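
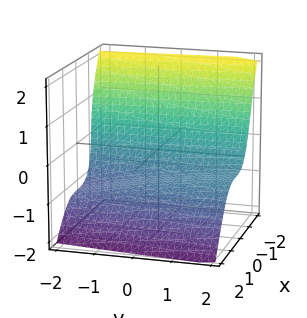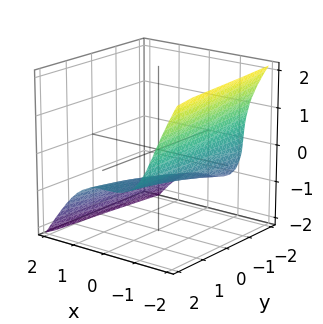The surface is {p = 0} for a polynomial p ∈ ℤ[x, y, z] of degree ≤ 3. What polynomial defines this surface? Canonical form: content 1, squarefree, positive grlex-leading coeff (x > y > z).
2*x^3 + z^3 + y*z + 3*z + 3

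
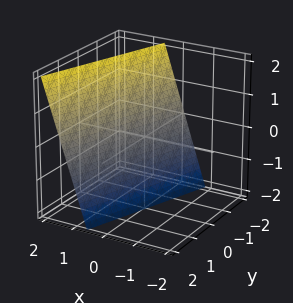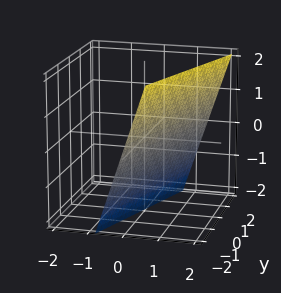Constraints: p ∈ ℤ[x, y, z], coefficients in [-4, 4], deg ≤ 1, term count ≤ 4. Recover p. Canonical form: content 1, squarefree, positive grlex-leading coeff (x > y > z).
1. deg p = 1. Every cross-section is a straight line — this is a plane.
2. From the visible intercepts: one y-axis crossing is at y = -2; it crosses the z-axis at the gridline z = -2.
3. Together with the visible shape, these determine p as stated.

3*x - y - z - 2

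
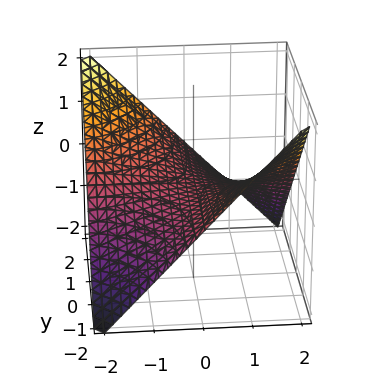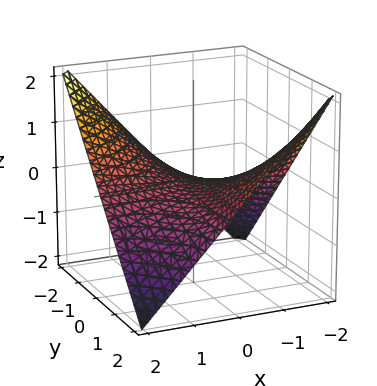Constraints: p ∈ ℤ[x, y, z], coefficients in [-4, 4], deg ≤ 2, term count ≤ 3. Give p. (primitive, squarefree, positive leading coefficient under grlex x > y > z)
x*y + 2*z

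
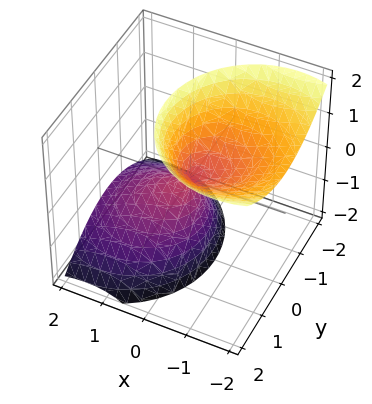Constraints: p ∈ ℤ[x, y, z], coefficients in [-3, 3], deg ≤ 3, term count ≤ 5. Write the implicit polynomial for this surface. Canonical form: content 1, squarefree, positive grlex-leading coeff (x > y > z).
First, I count 2 distinct pieces. They look like related sheets of one shape, so recover p as a whole.
Then, deg p = 2. No degree-1 surface has this shape.
Then, against the integer gridlines: one x-axis crossing is at x = 0; it crosses the y-axis at the gridline y = 0; it crosses the z-axis at the gridline z = 0.
Finally, fitting integer coefficients to these (and the overall shape) gives p.

2*x^2 + 3*x*z + 2*y^2 - z^2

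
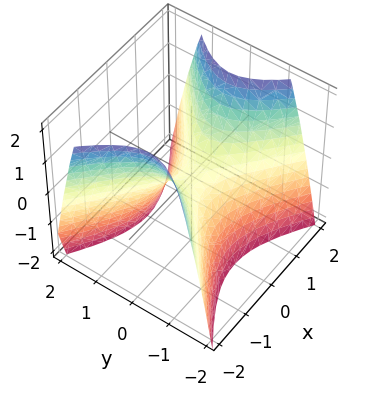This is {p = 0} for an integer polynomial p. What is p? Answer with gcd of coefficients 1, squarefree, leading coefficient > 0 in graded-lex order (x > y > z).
2*x^2 - 3*y^2 - 2*z

deg p = 2.
Symmetries: mirror symmetry x ↦ −x ⇒ only even powers of x; the y ↦ −y reflection is a symmetry, so y appears only in even powers.
Against the integer gridlines: it meets the y-axis at y = 0 (among the integer gridlines); one x-axis crossing is at x = 0.
Matching integer coefficients to the picture gives p.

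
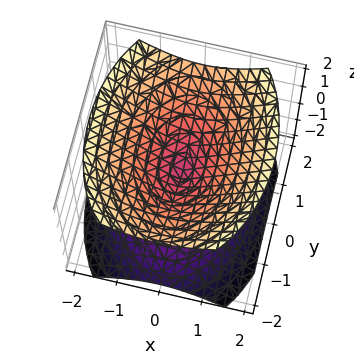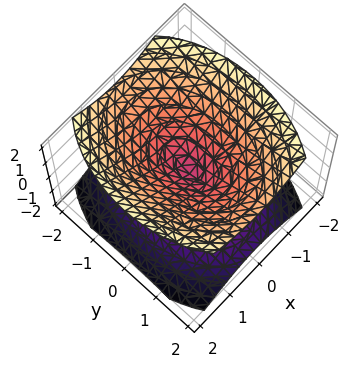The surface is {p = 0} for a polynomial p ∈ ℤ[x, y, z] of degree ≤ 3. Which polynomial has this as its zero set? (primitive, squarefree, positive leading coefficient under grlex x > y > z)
(a) There are 2 components. Treating them together as one polynomial.
(b) deg p = 2. Two nappes meeting at a single point; a quadric.
(c) Symmetries: the z ↦ −z reflection is a symmetry, so z appears only in even powers; mirror symmetry x ↦ −x ⇒ only even powers of x; it's symmetric under y → −y, forcing even powers of y.
(d) From the axis intercepts and sections: it meets the y-axis at y = 0 (among the integer gridlines); one z-axis crossing is at z = 0.
(e) Together with the visible shape, these determine p as stated.

2*x^2 + y^2 - 2*z^2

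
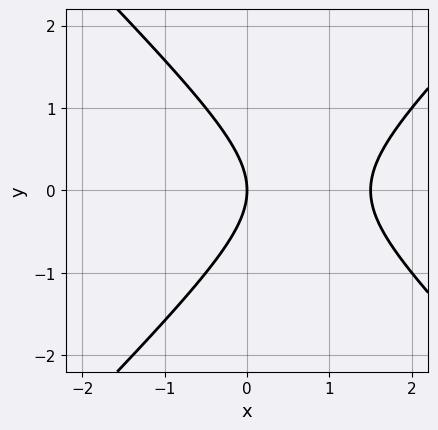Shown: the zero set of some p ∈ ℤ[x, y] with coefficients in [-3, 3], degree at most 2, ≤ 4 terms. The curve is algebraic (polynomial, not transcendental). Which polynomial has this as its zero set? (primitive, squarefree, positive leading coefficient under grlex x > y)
2*x^2 - 2*y^2 - 3*x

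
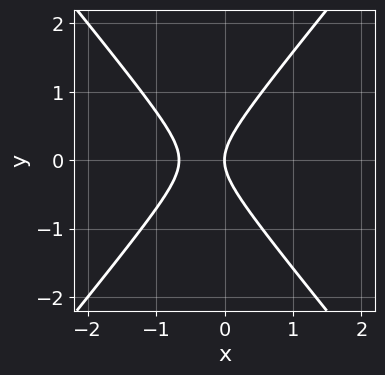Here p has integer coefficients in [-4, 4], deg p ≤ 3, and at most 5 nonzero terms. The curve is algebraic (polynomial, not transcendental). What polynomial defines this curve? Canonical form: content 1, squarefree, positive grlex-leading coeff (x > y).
3*x^2 - 2*y^2 + 2*x

The degree is 2 — no degree-1 curve has this shape.
Symmetries: it's symmetric under y → −y, forcing even powers of y.
Reading off the gridlines: it meets the x-axis at x = 0 (among the integer gridlines); it meets the y-axis at y = 0 (among the integer gridlines).
Matching integer coefficients to the picture gives p.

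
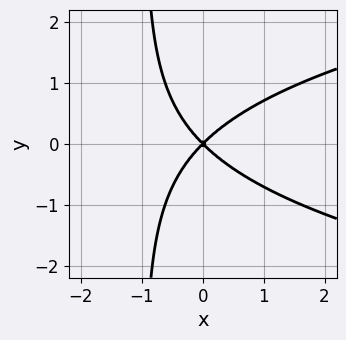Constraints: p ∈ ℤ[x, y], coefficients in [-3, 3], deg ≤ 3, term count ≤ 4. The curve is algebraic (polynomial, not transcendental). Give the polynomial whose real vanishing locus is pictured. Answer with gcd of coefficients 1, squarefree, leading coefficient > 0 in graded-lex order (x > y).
(a) Degree: the shape is more complex than any degree-2 curve, so deg p = 3.
(b) Symmetries: the y ↦ −y reflection is a symmetry, so y appears only in even powers.
(c) From the axis intercepts and sections: one y-axis crossing is at y = 0; one x-axis crossing is at x = 0.
(d) Putting this together gives p.

x*y^2 - x^2 + y^2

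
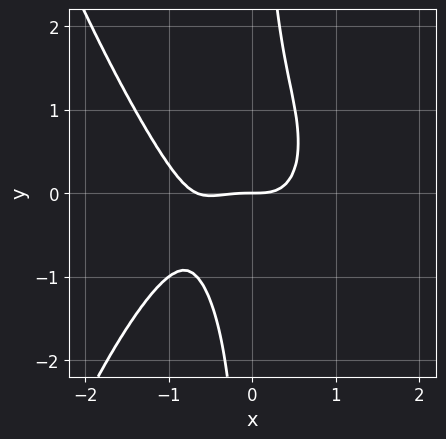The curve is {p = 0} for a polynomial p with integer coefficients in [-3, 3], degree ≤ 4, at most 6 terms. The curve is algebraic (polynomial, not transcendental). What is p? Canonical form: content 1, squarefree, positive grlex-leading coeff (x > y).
3*x^4 + 2*x^3 + 3*x*y^2 - 2*y

(a) Degree: the shape is more complex than any degree-3 curve, so deg p = 4.
(b) Checking where it meets the axes: one x-axis crossing is at x = 0; it crosses the y-axis at the gridline y = 0.
(c) Matching integer coefficients to the picture gives p.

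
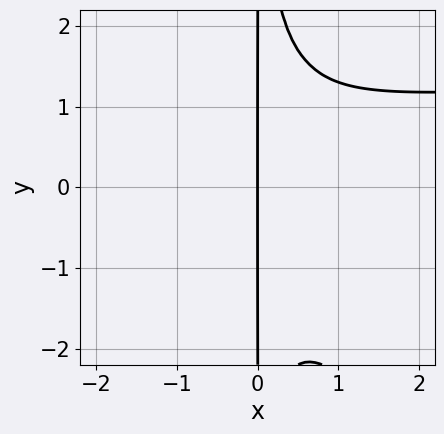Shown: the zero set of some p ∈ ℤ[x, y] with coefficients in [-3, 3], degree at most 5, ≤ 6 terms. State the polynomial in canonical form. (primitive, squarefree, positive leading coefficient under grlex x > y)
2*x^3*y + 2*x^2*y^2 - 3*x^3 - 3*x

Degree: the shape is more complex than any degree-3 curve, so deg p = 4.
From the axis intercepts and sections: it meets the x-axis at x = 0 (among the integer gridlines); every point of the y-axis in the box is on the curve.
The integer polynomial consistent with all of this is the stated p.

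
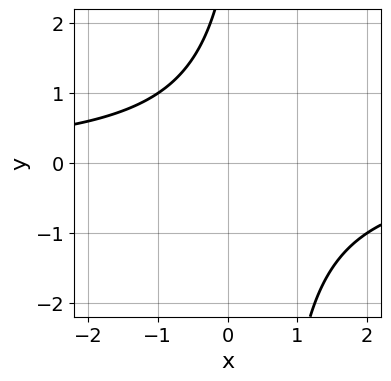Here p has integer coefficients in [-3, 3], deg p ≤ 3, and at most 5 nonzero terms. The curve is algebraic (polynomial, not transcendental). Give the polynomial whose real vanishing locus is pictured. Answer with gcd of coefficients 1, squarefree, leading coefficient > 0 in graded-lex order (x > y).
2*x*y - y + 3

deg p = 2. A generic line meets the curve in up to 2 points.
From the axis intercepts and sections: it misses every integer gridline on the y-axis; no x-intercept at any integer in the box.
Assembling these constraints gives the stated polynomial.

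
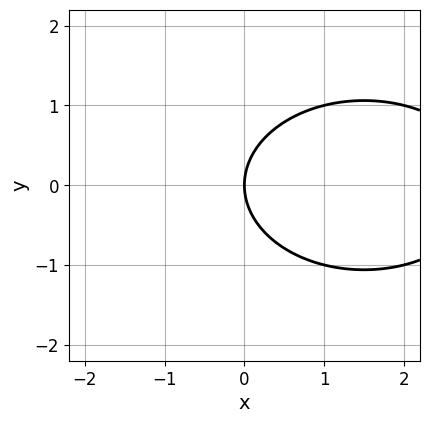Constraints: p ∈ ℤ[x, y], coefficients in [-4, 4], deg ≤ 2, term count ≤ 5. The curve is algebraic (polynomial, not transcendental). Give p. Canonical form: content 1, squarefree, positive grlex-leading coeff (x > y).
x^2 + 2*y^2 - 3*x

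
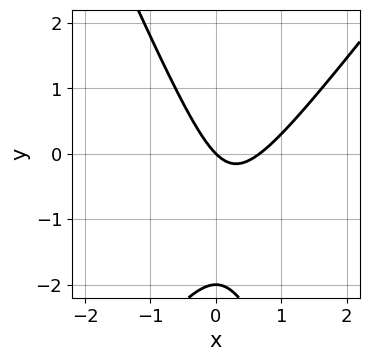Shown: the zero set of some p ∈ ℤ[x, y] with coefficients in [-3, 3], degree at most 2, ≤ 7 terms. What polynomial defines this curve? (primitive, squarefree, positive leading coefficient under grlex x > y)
1. deg p = 2. A generic line meets the curve in up to 2 points.
2. From the axis intercepts and sections: among the integer gridlines, it crosses the y-axis at y ∈ {-2, 0}; it crosses the x-axis at the gridline x = 0.
3. The integer polynomial consistent with all of this is the stated p.

3*x^2 - x*y - y^2 - 2*x - 2*y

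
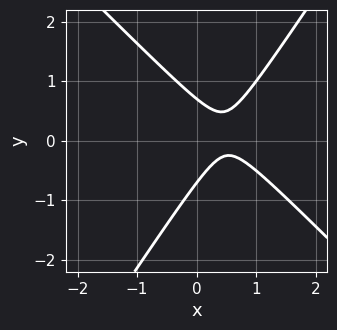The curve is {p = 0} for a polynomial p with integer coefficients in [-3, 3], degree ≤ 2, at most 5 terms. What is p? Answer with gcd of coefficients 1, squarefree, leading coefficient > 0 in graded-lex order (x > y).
Degree: the shape is more complex than any degree-1 curve, so deg p = 2.
From the visible intercepts: no x-intercept at any integer in the box.
The integer polynomial consistent with all of this is the stated p.

3*x^2 + x*y - 2*y^2 - 3*x + 1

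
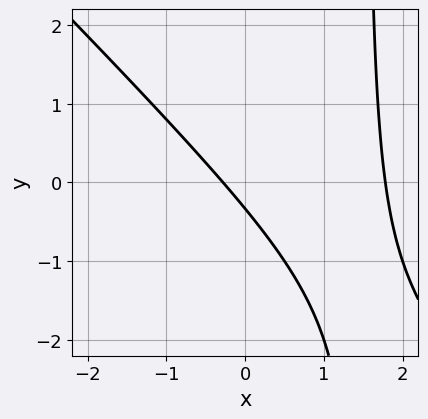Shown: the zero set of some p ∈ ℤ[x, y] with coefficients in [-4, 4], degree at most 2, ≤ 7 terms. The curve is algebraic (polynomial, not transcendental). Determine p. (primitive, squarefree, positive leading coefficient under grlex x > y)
2*x^2 + 2*x*y - 3*x - 3*y - 1

(a) Degree: no degree-1 curve has this shape, so deg p = 2.
(b) Putting this together gives p.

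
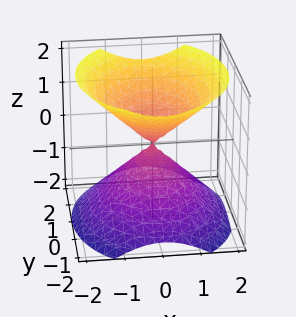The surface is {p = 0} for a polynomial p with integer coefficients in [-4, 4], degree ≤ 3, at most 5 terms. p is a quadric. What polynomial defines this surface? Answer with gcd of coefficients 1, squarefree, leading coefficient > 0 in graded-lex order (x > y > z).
1. I count 2 distinct pieces. They look like related sheets of one shape, so recover p as a whole.
2. deg p = 2. A double cone through the origin; a quadric.
3. Symmetries: it's symmetric under z → −z, forcing even powers of z; the x ↦ −x reflection is a symmetry, so x appears only in even powers; mirror symmetry y ↦ −y ⇒ only even powers of y.
4. Observable constraints: it meets the x-axis at x = 0 (among the integer gridlines); one z-axis crossing is at z = 0; it meets the y-axis at y = 0 (among the integer gridlines).
5. Putting this together gives p.

3*x^2 + 2*y^2 - 3*z^2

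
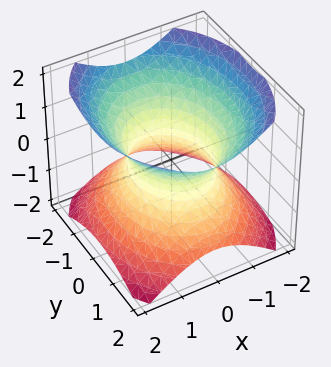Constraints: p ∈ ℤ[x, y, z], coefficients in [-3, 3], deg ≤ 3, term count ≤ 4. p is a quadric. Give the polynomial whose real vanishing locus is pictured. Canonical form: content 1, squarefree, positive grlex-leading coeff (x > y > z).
3*x^2 + 2*y^2 - 3*z^2 - 3

1. Degree: an hourglass — one-sheet hyperboloid; a quadric, so deg p = 2.
2. Symmetries: it's symmetric under x → −x, forcing even powers of x; the y ↦ −y reflection is a symmetry, so y appears only in even powers; mirror symmetry z ↦ −z ⇒ only even powers of z.
3. From the axis intercepts and sections: among the integer gridlines, it crosses the x-axis at x ∈ {-1, 1}; it misses every integer gridline on the z-axis.
4. Assembling these constraints gives the stated polynomial.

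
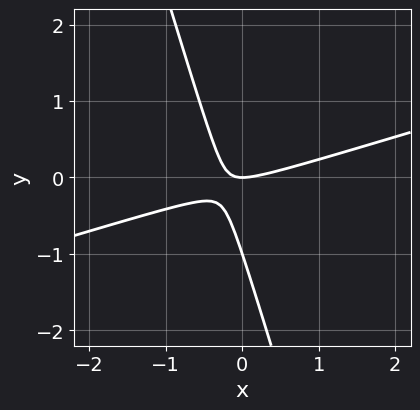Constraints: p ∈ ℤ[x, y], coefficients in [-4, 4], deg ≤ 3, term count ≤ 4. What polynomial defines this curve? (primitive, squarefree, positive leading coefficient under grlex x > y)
(a) The degree is 2 — a generic line meets the curve in up to 2 points.
(b) Checking where it meets the axes: it crosses the x-axis at the gridline x = 0; the y-axis gridline crossings are at y ∈ {-1, 0}.
(c) Together with the visible shape, these determine p as stated.

x^2 - 3*x*y - y^2 - y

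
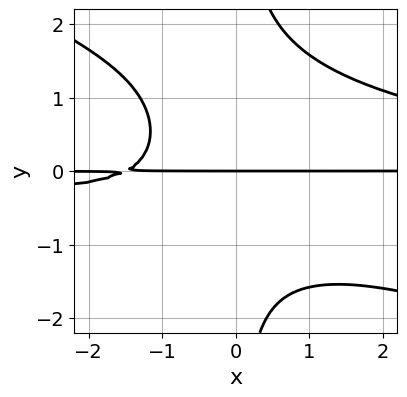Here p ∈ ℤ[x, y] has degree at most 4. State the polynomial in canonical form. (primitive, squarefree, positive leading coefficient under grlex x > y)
1. The degree is 4 — a generic line meets the curve in up to 4 points.
2. Reading off the gridlines: every point of the x-axis in the box is on the curve; it meets the y-axis at y = 0 (among the integer gridlines).
3. Assembling these constraints gives the stated polynomial.

x^2*y^2 + 2*x*y^3 - x*y^2 - 2*x*y - 3*y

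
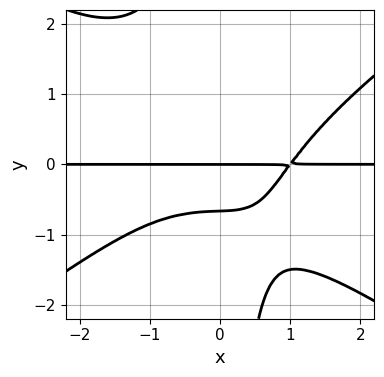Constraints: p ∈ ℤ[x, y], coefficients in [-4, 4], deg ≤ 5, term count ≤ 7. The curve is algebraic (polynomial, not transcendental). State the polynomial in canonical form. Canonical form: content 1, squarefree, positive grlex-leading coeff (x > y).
x^3*y - 2*x*y^3 + x*y - 3*y^2 - 2*y

1. The degree is 4 — a generic line meets the curve in up to 4 points.
2. Reading off the gridlines: it crosses the y-axis at the gridline y = 0; the visible x-axis segment lies entirely on the curve.
3. These observations pin down the coefficients.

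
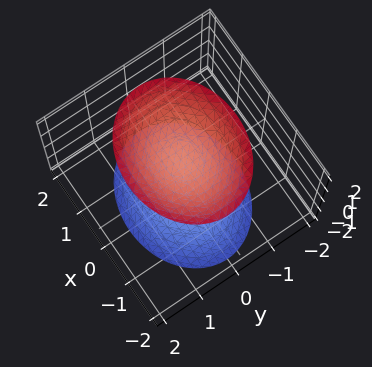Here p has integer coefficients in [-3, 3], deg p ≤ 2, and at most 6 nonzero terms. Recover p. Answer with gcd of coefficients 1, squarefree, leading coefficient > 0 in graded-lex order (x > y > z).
2*x^2 + 3*y^2 - 2*z^2 + 3

(a) The picture has 2 separate pieces. Treating them together as one polynomial.
(b) The degree is 2 — two sheets facing apart; a quadric.
(c) Symmetries: the x ↦ −x reflection is a symmetry, so x appears only in even powers; the y ↦ −y reflection is a symmetry, so y appears only in even powers; mirror symmetry z ↦ −z ⇒ only even powers of z.
(d) Checking where it meets the axes: the surface avoids every integer x-axis point in the box; the surface avoids every integer y-axis point in the box.
(e) Solving for integer coefficients yields p as stated.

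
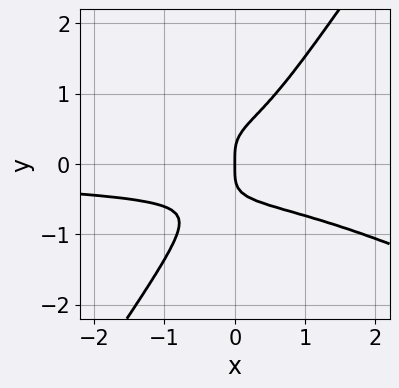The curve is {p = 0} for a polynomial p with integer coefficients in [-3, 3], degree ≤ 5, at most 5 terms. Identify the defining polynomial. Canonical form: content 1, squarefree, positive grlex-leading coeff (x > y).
2*x^2*y^2 + 3*x*y^3 - 3*y^4 + x

First, degree: a generic line meets the curve in up to 4 points, so deg p = 4.
Then, observable constraints: it meets the y-axis at y = 0 (among the integer gridlines); it crosses the x-axis at the gridline x = 0.
Finally, fitting integer coefficients to these (and the overall shape) gives p.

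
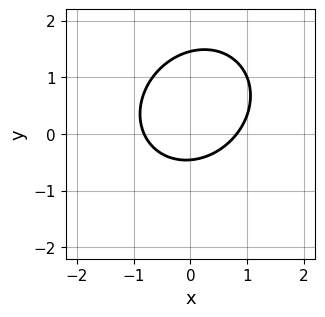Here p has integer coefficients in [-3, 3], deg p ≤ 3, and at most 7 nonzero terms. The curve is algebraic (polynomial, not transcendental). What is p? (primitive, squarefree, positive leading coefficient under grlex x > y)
3*x^2 - x*y + 3*y^2 - 3*y - 2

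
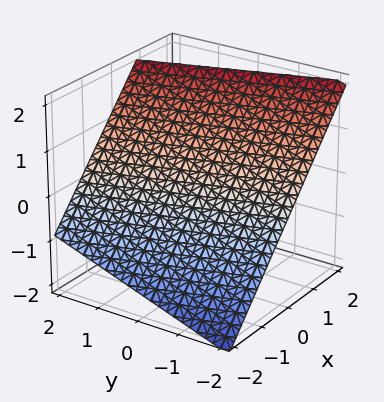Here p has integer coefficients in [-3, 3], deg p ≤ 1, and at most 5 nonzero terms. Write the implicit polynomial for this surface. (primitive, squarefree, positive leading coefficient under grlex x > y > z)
First, deg p = 1. The surface is flat (a plane).
Next, from the visible intercepts: it meets the y-axis at y = -2 (among the integer gridlines).
Finally, fitting integer coefficients to these (and the overall shape) gives p.

3*x + y - 3*z + 2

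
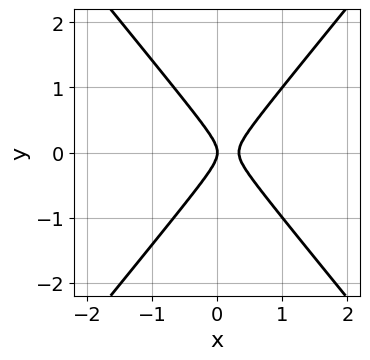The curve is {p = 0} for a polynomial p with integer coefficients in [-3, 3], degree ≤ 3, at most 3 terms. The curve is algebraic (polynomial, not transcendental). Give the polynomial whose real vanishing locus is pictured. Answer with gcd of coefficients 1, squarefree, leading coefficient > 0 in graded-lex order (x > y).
3*x^2 - 2*y^2 - x

deg p = 2. No degree-1 curve has this shape.
Symmetries: it's symmetric under y → −y, forcing even powers of y.
Against the integer gridlines: it crosses the y-axis at the gridline y = 0; it meets the x-axis at x = 0 (among the integer gridlines).
Fitting integer coefficients to these (and the overall shape) gives p.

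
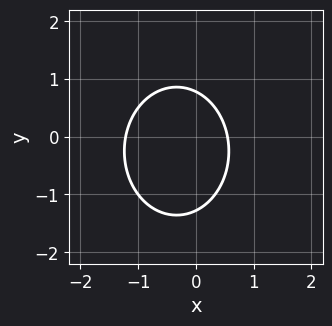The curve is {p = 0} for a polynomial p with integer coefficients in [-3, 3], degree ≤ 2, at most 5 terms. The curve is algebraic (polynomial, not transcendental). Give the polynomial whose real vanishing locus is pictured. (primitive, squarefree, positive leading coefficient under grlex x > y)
3*x^2 + 2*y^2 + 2*x + y - 2

(a) The degree is 2 — a generic line meets the curve in up to 2 points.
(b) The integer polynomial consistent with all of this is the stated p.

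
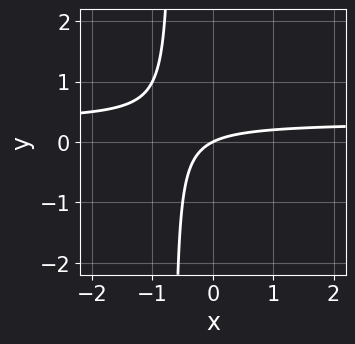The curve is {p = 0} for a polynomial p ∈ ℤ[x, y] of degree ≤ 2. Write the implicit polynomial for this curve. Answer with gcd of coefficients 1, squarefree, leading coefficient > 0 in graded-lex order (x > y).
First, deg p = 2.
Next, checking where it meets the axes: it meets the x-axis at x = 0 (among the integer gridlines); it crosses the y-axis at the gridline y = 0.
Finally, these observations pin down the coefficients.

3*x*y - x + 2*y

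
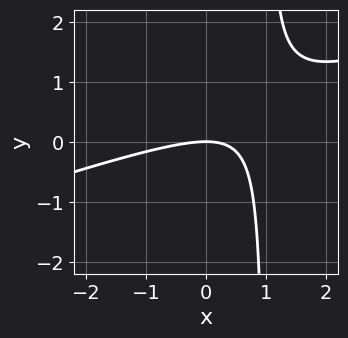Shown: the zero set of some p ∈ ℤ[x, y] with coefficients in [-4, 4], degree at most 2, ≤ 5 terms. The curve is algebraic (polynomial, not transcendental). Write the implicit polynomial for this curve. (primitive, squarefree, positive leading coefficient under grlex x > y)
x^2 - 3*x*y + 3*y

(a) deg p = 2. No degree-1 curve has this shape.
(b) Checking where it meets the axes: it meets the y-axis at y = 0 (among the integer gridlines); one x-axis crossing is at x = 0.
(c) These observations pin down the coefficients.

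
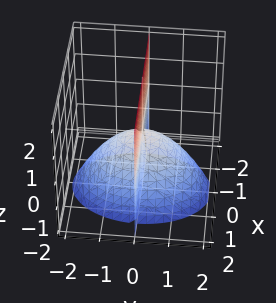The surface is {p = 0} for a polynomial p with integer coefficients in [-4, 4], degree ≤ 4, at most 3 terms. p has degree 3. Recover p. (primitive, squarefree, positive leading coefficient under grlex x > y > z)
2*x^2*y + y^3 + 2*y*z

1. There are 2 components. They look like related sheets of one shape, so recover p as a whole.
2. deg p = 3. The shape is more complex than any degree-2 surface.
3. Against the integer gridlines: every point of the z-axis in the box is on the surface; every point of the x-axis in the box is on the surface; it meets the y-axis at y = 0 (among the integer gridlines).
4. Assembling these constraints gives the stated polynomial.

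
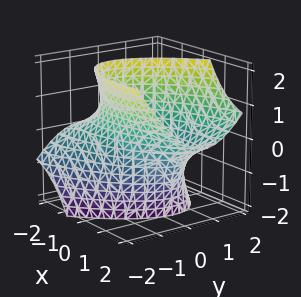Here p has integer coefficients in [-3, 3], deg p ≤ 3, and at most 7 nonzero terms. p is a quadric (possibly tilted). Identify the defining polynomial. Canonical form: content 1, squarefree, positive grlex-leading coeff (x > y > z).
x^2 - 2*x*y - 3*x*z + 3*y^2 - z^2 - 3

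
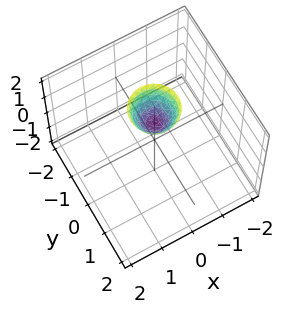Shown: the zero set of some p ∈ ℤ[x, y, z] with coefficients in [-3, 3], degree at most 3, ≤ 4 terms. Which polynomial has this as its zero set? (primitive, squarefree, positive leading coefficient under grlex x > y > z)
2*x^2 + 2*y^2 - z + 1

deg p = 2. The shape is more complex than any degree-1 surface.
Symmetries: every cross-section ⟂ z is a circle, so x, y appear only via x² + y².
Checking where it meets the axes: it misses every integer gridline on the x-axis; one z-axis crossing is at z = 1; a circular section at z = 2 has radius between 0 and 1.
Assembling these constraints gives the stated polynomial.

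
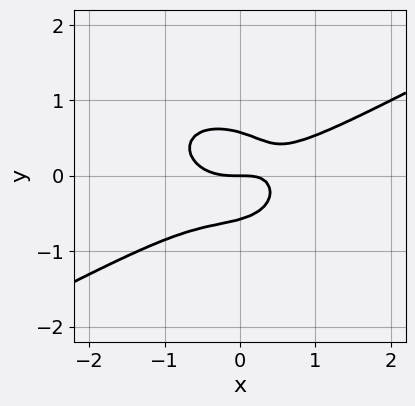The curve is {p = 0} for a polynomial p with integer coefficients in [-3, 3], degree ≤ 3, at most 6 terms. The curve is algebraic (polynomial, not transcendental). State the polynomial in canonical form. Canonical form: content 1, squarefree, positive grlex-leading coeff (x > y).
x^3 - x^2*y - 3*y^3 - x*y + y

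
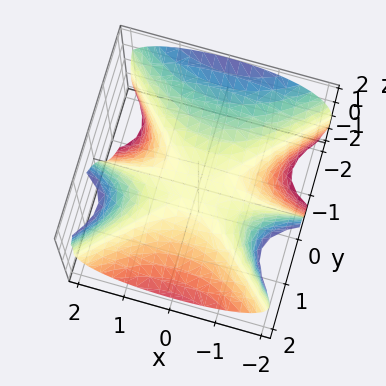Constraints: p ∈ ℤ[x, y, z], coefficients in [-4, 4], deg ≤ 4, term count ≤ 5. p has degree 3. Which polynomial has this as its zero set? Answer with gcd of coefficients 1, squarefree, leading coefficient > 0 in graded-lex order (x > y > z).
3*x^2*y - 3*y^3 + 2*y*z^2 - z^3 - 3*z

1. deg p = 3. A generic line meets the surface in up to 3 points.
2. Observable constraints: the visible x-axis segment lies entirely on the surface; it crosses the z-axis at the gridline z = 0.
3. Together with the visible shape, these determine p as stated.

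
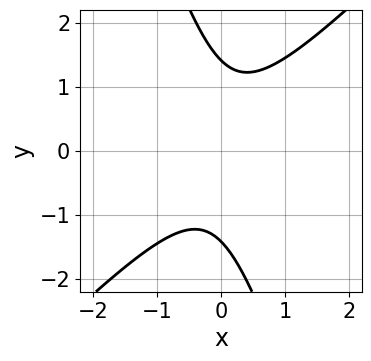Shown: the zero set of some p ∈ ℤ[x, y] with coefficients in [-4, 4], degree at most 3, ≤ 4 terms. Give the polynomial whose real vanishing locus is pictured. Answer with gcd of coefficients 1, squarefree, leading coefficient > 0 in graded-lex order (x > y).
3*x^2 - 2*x*y - y^2 + 2

The degree is 2 — the shape is more complex than any degree-1 curve.
From the axis intercepts and sections: no x-intercept at any integer in the box.
Assembling these constraints gives the stated polynomial.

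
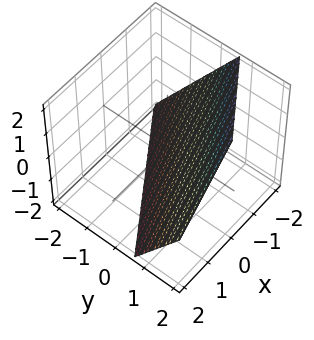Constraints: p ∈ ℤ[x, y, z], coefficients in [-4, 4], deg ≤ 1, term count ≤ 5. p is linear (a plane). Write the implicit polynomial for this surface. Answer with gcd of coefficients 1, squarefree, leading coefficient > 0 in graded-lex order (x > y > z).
The degree is 1 — every cross-section is a straight line — this is a plane.
Against the integer gridlines: it meets the z-axis at z = -1 (among the integer gridlines); it crosses the x-axis at the gridline x = -1.
Matching integer coefficients to the picture gives p.

2*x - 3*y + 2*z + 2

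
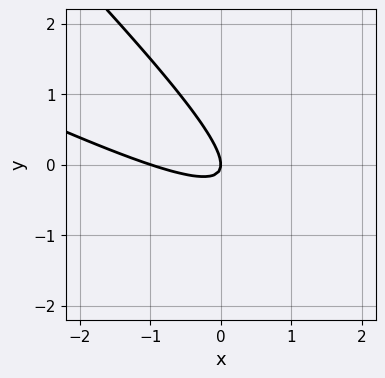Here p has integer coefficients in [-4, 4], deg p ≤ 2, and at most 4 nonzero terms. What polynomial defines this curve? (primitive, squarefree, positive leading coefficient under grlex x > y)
x^2 + 3*x*y + 2*y^2 + x

(a) deg p = 2.
(b) Against the integer gridlines: it crosses the y-axis at the gridline y = 0; among the integer gridlines, it crosses the x-axis at x ∈ {-1, 0}.
(c) Matching integer coefficients to the picture gives p.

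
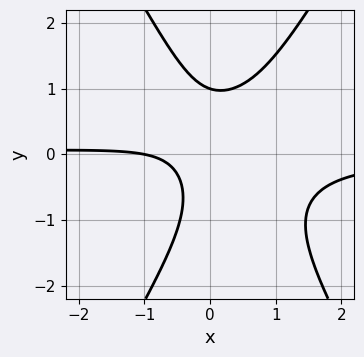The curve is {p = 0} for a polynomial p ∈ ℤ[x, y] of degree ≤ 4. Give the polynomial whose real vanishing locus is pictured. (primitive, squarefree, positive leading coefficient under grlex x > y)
deg p = 3. A generic line meets the curve in up to 3 points.
Against the integer gridlines: it meets the x-axis at x = -1 (among the integer gridlines); it crosses the y-axis at the gridline y = 1.
Fitting integer coefficients to these (and the overall shape) gives p.

3*x^2*y - y^3 - 2*x*y + x + 1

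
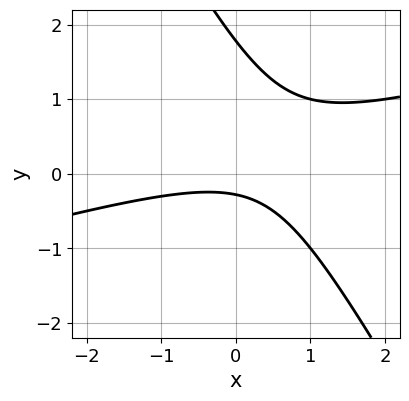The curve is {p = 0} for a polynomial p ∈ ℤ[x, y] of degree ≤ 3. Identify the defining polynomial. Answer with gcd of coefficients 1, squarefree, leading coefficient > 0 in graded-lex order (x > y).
x^2 - 3*x*y - 2*y^2 + 3*y + 1

(a) deg p = 2. No degree-1 curve has this shape.
(b) Reading off the gridlines: it misses every integer gridline on the x-axis.
(c) Matching integer coefficients to the picture gives p.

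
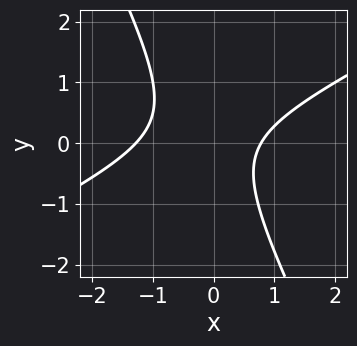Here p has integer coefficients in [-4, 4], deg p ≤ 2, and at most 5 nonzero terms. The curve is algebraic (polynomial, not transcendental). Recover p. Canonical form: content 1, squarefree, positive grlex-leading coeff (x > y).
First, the degree is 2 — the shape is more complex than any degree-1 curve.
Next, observable constraints: no y-intercept at any integer in the box.
Finally, together with the visible shape, these determine p as stated.

2*x^2 - 3*x*y - 2*y^2 + x - 2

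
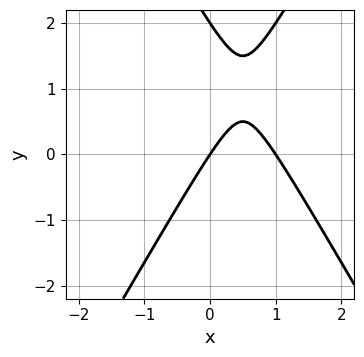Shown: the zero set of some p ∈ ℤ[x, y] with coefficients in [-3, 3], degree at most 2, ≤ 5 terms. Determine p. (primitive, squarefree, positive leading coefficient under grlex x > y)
3*x^2 - y^2 - 3*x + 2*y

First, degree: the shape is more complex than any degree-1 curve, so deg p = 2.
Next, checking where it meets the axes: among the integer gridlines, it crosses the x-axis at x ∈ {0, 1}; the y-axis gridline crossings are at y ∈ {0, 2}.
Finally, putting this together gives p.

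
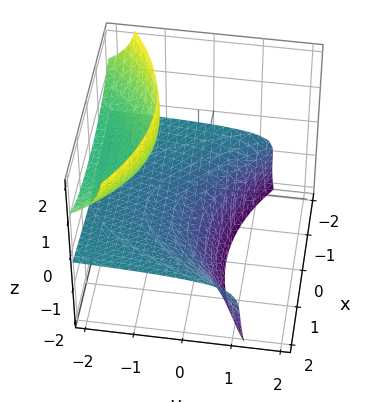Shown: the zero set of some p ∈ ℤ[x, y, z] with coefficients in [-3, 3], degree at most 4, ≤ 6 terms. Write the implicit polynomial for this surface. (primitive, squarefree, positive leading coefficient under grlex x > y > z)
x^2*z + 3*y*z^2 + z^3 + 2

The picture has 2 separate pieces.
deg p = 3.
From the axis intercepts and sections: it misses every integer gridline on the y-axis; it misses every integer gridline on the x-axis.
These observations pin down the coefficients.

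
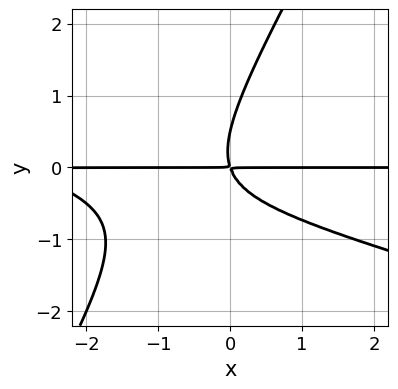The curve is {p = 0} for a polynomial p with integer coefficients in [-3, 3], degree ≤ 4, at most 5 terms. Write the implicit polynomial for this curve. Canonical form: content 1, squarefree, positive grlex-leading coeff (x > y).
x^2*y + 3*x*y^2 - 2*y^3 + 3*x*y + y^2

The degree is 3 — no degree-2 curve has this shape.
From the axis intercepts and sections: every point of the x-axis in the box is on the curve.
Together with the visible shape, these determine p as stated.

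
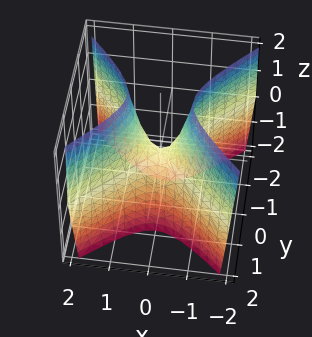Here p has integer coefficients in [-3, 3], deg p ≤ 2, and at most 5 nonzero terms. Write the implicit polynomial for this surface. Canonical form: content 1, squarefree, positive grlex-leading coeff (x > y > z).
3*x^2 - 3*y^2 - z

1. Degree: a hyperbolic paraboloid; a quadric, so deg p = 2.
2. Symmetries: it's symmetric under y → −y, forcing even powers of y; mirror symmetry x ↦ −x ⇒ only even powers of x.
3. Reading off the gridlines: one y-axis crossing is at y = 0; it meets the x-axis at x = 0 (among the integer gridlines); it meets the z-axis at z = 0 (among the integer gridlines).
4. Fitting integer coefficients to these (and the overall shape) gives p.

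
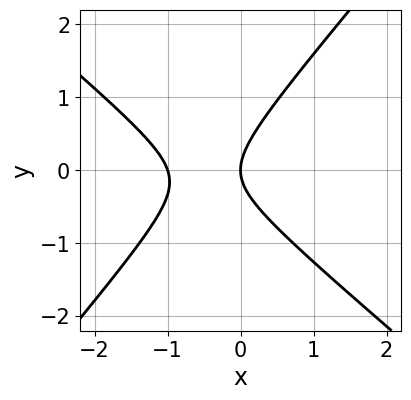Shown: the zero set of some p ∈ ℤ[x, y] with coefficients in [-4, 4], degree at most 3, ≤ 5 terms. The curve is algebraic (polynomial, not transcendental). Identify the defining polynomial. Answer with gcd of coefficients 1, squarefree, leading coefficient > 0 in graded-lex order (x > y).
3*x^2 + x*y - 3*y^2 + 3*x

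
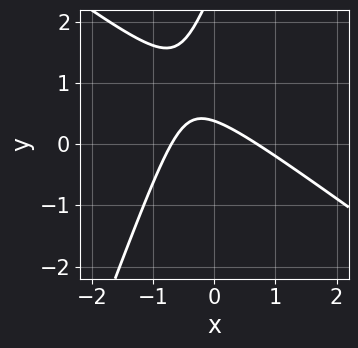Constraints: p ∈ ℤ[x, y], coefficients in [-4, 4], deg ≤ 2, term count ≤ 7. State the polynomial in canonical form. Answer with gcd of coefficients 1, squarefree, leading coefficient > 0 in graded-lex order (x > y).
(a) Degree: a generic line meets the curve in up to 2 points, so deg p = 2.
(b) The integer polynomial consistent with all of this is the stated p.

2*x^2 + 2*x*y - y^2 + 3*y - 1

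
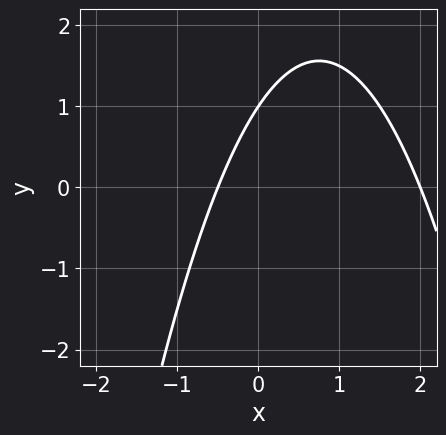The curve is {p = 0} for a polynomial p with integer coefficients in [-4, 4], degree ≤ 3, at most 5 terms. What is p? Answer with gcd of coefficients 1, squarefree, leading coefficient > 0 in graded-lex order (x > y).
The degree is 2 — a generic line meets the curve in up to 2 points.
Against the integer gridlines: it meets the x-axis at x = 2 (among the integer gridlines); it crosses the y-axis at the gridline y = 1.
These observations pin down the coefficients.

2*x^2 - 3*x + 2*y - 2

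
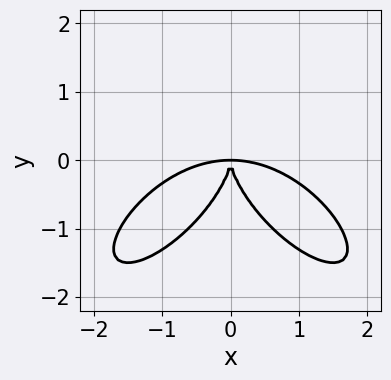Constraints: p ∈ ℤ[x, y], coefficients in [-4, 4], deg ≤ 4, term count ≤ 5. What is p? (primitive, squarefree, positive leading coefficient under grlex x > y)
x^4 + y^4 + 3*x^2*y

First, degree: no degree-3 curve has this shape, so deg p = 4.
Then, symmetries: it's symmetric under x → −x, forcing even powers of x.
Finally, these observations pin down the coefficients.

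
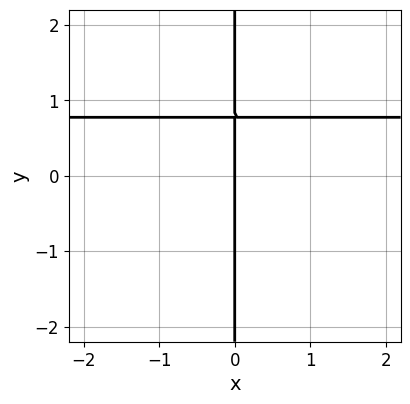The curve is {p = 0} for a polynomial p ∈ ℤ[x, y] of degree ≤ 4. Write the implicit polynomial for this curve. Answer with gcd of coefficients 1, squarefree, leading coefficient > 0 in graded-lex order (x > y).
3*x*y^3 + x*y^2 - 2*x

(a) Degree: a generic line meets the curve in up to 4 points, so deg p = 4.
(b) From the axis intercepts and sections: the visible y-axis segment lies entirely on the curve; it crosses the x-axis at the gridline x = 0.
(c) Fitting integer coefficients to these (and the overall shape) gives p.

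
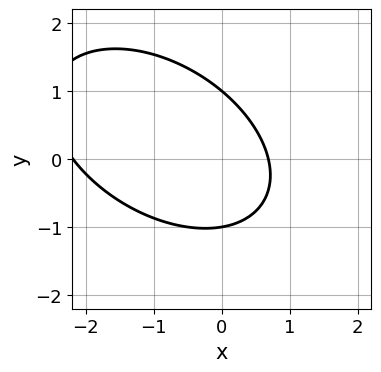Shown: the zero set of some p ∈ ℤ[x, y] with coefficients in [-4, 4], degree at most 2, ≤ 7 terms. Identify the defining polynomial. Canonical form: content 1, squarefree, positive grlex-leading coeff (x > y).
2*x^2 + 2*x*y + 3*y^2 + 3*x - 3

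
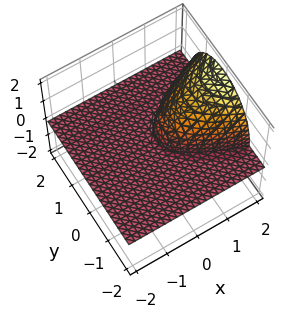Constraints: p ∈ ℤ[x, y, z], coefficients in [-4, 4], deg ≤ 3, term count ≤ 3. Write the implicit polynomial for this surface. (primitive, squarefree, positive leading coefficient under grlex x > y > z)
2*y^2*z + z^3 - 2*x*z

The picture has 2 separate pieces. Treating them together as one polynomial.
Degree: no degree-2 surface has this shape, so deg p = 3.
Checking where it meets the axes: the visible y-axis segment lies entirely on the surface; the visible x-axis segment lies entirely on the surface; it crosses the z-axis at the gridline z = 0.
Together with the visible shape, these determine p as stated.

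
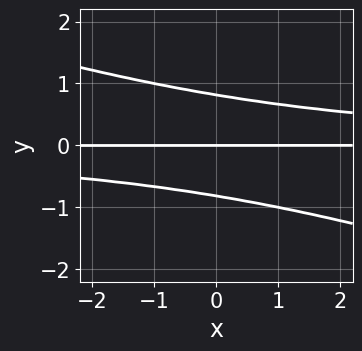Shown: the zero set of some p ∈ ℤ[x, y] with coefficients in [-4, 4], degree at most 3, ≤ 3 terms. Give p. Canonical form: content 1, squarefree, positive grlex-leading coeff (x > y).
x*y^2 + 3*y^3 - 2*y

The degree is 3 — a generic line meets the curve in up to 3 points.
Checking where it meets the axes: it crosses the y-axis at the gridline y = 0; the visible x-axis segment lies entirely on the curve.
These observations pin down the coefficients.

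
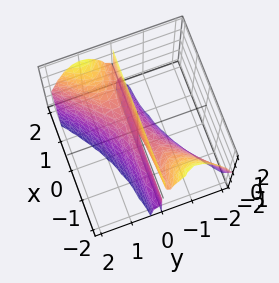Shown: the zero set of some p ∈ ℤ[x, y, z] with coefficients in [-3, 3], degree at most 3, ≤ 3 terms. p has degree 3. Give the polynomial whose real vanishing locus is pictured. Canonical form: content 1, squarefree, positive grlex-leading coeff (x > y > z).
First, deg p = 3. The shape is more complex than any degree-2 surface.
Next, observable constraints: the visible x-axis segment lies entirely on the surface; it crosses the y-axis at the gridline y = 0; every point of the z-axis in the box is on the surface.
Finally, solving for integer coefficients yields p as stated.

2*x*y^2 - 2*y^3 - y*z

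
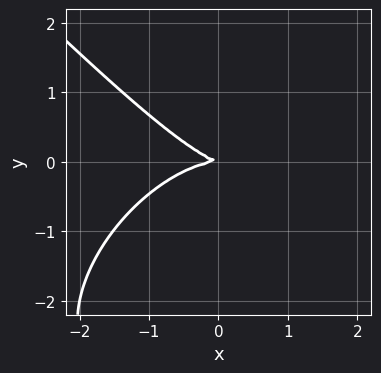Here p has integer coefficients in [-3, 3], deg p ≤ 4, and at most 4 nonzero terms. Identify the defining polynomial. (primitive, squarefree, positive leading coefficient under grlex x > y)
x^3 + y^3 + x*y + 3*y^2

First, deg p = 3. The shape is more complex than any degree-2 curve.
Then, from the axis intercepts and sections: one y-axis crossing is at y = 0; it crosses the x-axis at the gridline x = 0.
Finally, these observations pin down the coefficients.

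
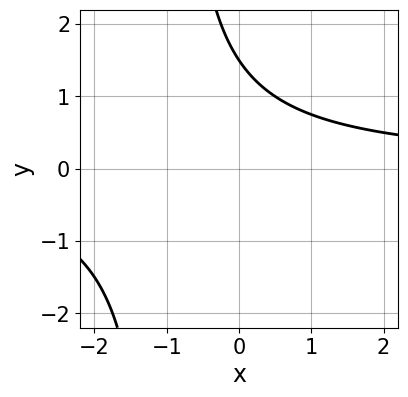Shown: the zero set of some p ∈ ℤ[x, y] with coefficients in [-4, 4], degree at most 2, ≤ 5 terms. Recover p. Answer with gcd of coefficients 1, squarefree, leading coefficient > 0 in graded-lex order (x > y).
(a) deg p = 2. The shape is more complex than any degree-1 curve.
(b) Observable constraints: the curve avoids every integer x-axis point in the box.
(c) Assembling these constraints gives the stated polynomial.

2*x*y + 2*y - 3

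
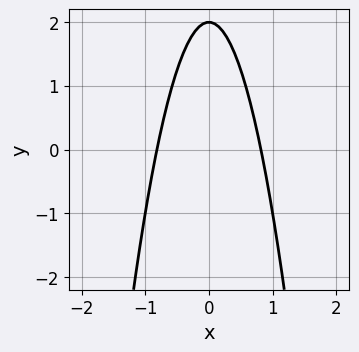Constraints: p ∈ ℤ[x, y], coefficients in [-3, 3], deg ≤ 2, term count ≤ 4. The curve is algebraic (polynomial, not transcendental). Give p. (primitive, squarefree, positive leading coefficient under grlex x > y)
deg p = 2. No degree-1 curve has this shape.
Symmetries: the x ↦ −x reflection is a symmetry, so x appears only in even powers.
Checking where it meets the axes: it meets the y-axis at y = 2 (among the integer gridlines).
Matching integer coefficients to the picture gives p.

3*x^2 + y - 2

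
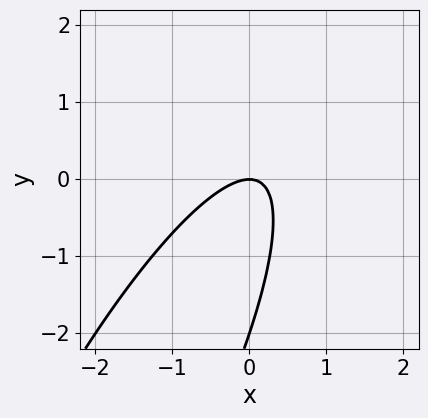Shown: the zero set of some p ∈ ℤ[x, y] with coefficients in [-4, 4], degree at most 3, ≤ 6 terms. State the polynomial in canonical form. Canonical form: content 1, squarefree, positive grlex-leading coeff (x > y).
(a) The degree is 2 — a generic line meets the curve in up to 2 points.
(b) From the visible intercepts: among the integer gridlines, it crosses the y-axis at y ∈ {-2, 0}; it meets the x-axis at x = 0 (among the integer gridlines).
(c) Putting this together gives p.

3*x^2 - 3*x*y + y^2 + 2*y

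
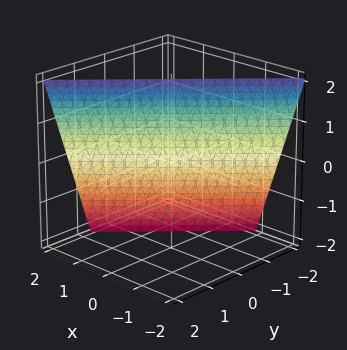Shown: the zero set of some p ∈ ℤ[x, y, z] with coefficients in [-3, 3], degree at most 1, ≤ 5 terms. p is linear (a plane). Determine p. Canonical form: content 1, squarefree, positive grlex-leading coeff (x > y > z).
3*x - 3*y + z - 2

1. Degree: every cross-section is a straight line — this is a plane, so deg p = 1.
2. Reading off the gridlines: one z-axis crossing is at z = 2.
3. The integer polynomial consistent with all of this is the stated p.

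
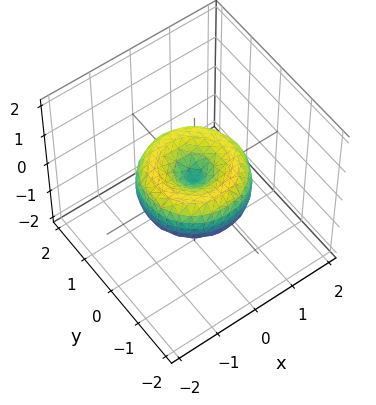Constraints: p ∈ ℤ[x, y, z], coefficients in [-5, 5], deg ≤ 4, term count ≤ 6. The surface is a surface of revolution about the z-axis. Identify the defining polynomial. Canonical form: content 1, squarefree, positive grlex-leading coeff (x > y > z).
2*x^4 + 4*x^2*y^2 + 2*y^4 - 3*x^2 - 3*y^2 + 3*z^2

1. deg p = 4.
2. Symmetries: the z-axis is an axis of rotation, so x and y enter only as x² + y².
3. Reading off the gridlines: a circular section at z = 0 has radius between 1 and 2; one x-axis crossing is at x = 0.
4. Fitting integer coefficients to these (and the overall shape) gives p.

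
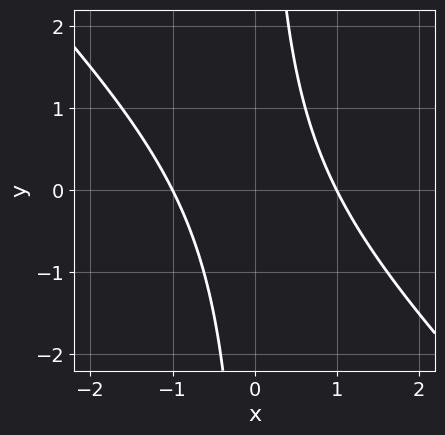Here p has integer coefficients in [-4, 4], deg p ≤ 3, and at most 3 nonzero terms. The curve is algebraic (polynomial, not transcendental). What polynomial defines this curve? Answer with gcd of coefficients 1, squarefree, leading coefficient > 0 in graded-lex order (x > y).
x^2 + x*y - 1

(a) The degree is 2 — the shape is more complex than any degree-1 curve.
(b) Checking where it meets the axes: it misses every integer gridline on the y-axis; among the integer gridlines, it crosses the x-axis at x ∈ {-1, 1}.
(c) Fitting integer coefficients to these (and the overall shape) gives p.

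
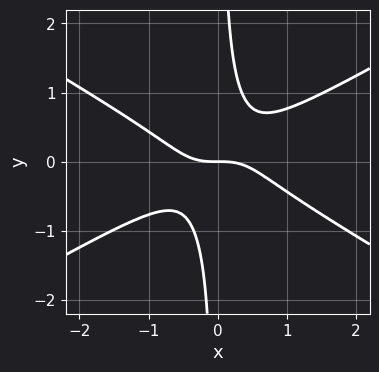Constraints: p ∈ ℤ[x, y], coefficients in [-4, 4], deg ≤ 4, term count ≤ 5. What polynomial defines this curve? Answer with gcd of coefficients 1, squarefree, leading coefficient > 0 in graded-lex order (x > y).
x^3 - 3*x*y^2 + y

Degree: no degree-2 curve has this shape, so deg p = 3.
From the axis intercepts and sections: one x-axis crossing is at x = 0; it meets the y-axis at y = 0 (among the integer gridlines).
Together with the visible shape, these determine p as stated.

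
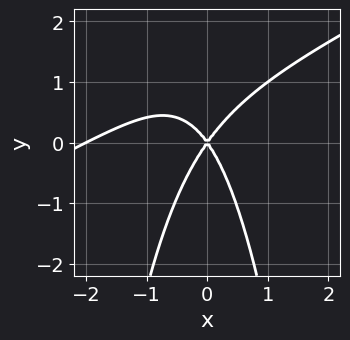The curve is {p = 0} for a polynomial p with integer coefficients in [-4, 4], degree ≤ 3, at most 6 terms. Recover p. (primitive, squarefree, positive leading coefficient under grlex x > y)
x^3 - 2*x^2*y + 2*x^2 - y^2

1. The degree is 3 — a generic line meets the curve in up to 3 points.
2. Against the integer gridlines: the x-axis gridline crossings are at x ∈ {-2, 0}; it meets the y-axis at y = 0 (among the integer gridlines).
3. Matching integer coefficients to the picture gives p.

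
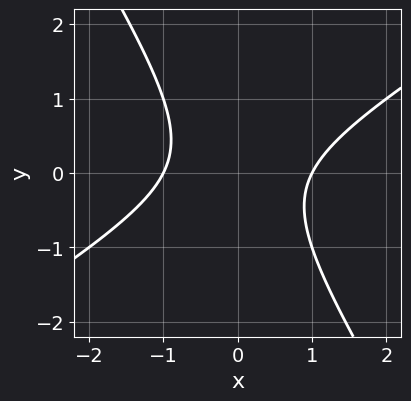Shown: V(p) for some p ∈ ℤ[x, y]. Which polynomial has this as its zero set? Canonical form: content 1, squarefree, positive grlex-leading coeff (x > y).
1. deg p = 2. A generic line meets the curve in up to 2 points.
2. From the axis intercepts and sections: no y-intercept at any integer in the box; the x-axis gridline crossings are at x ∈ {-1, 1}.
3. Putting this together gives p.

x^2 - x*y - y^2 - 1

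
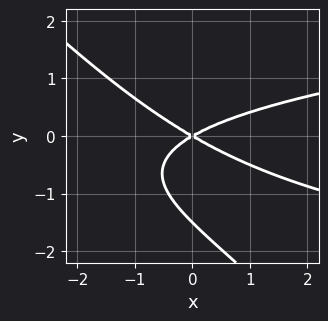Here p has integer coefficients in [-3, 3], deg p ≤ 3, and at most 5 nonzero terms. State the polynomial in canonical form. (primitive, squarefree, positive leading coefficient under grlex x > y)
(a) deg p = 3.
(b) Reading off the gridlines: it meets the x-axis at x = 0 (among the integer gridlines); it meets the y-axis at y = 0 (among the integer gridlines).
(c) Matching integer coefficients to the picture gives p.

2*x*y^2 + 2*y^3 - x^2 + 3*y^2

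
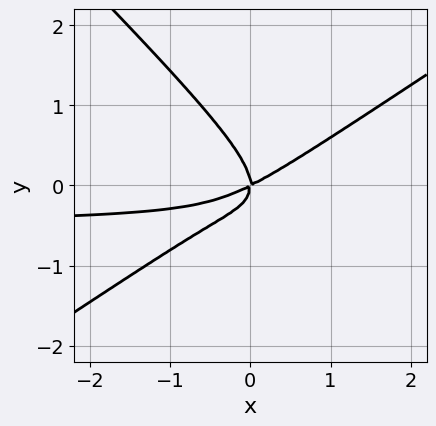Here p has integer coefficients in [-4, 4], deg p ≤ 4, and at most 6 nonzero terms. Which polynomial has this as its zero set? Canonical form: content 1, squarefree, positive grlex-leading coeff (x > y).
2*x^2*y - x*y^2 - 3*y^3 + x^2 - 2*x*y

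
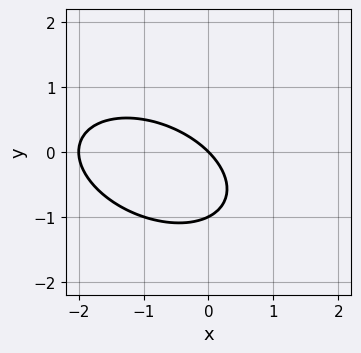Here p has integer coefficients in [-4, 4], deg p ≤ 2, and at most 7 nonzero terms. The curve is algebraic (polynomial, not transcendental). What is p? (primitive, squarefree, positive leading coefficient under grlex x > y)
1. The degree is 2 — no degree-1 curve has this shape.
2. From the visible intercepts: among the integer gridlines, it crosses the x-axis at x ∈ {-2, 0}; the y-axis gridline crossings are at y ∈ {-1, 0}.
3. Together with the visible shape, these determine p as stated.

x^2 + x*y + 2*y^2 + 2*x + 2*y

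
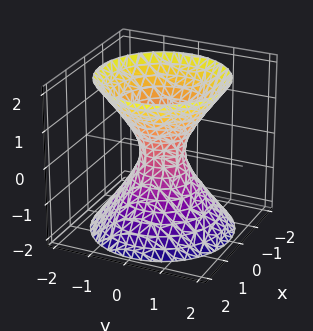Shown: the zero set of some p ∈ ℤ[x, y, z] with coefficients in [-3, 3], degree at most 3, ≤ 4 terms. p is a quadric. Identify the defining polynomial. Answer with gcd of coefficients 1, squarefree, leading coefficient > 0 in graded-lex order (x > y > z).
3*x^2 + 3*y^2 - 2*z^2 - 1

(a) deg p = 2. An hourglass — one-sheet hyperboloid; a quadric.
(b) By symmetry, the surface is invariant under rotation about z: p = q(x² + y², z); mirror symmetry z ↦ −z ⇒ only even powers of z.
(c) From the visible intercepts: no z-intercept at any integer in the box; a circular section at z = 0 has radius between 0 and 1.
(d) Matching integer coefficients to the picture gives p.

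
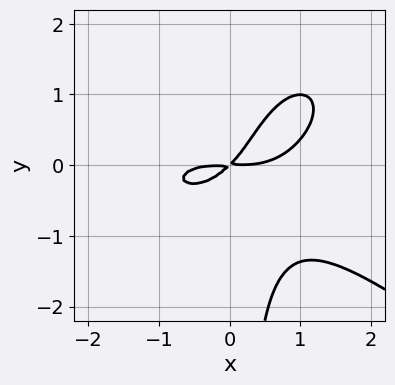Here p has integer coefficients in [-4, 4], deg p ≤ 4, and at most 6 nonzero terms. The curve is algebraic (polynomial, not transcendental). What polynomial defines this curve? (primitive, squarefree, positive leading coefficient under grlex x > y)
1. Degree: the shape is more complex than any degree-3 curve, so deg p = 4.
2. Putting this together gives p.

x^4 + 2*x*y^3 - 3*x*y^2 - 3*x*y + 3*y^2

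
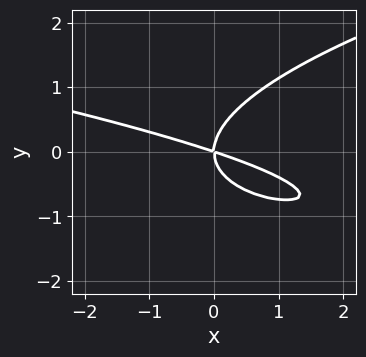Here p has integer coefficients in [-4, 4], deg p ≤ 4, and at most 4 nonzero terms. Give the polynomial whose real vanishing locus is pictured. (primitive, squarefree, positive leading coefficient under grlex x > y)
3*y^3 - x^2 - 3*x*y

deg p = 3.
Observable constraints: one y-axis crossing is at y = 0; one x-axis crossing is at x = 0.
Matching integer coefficients to the picture gives p.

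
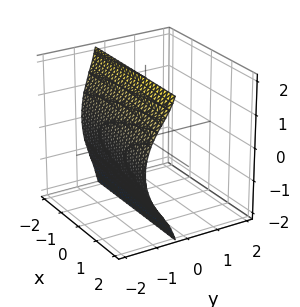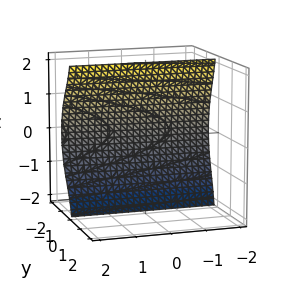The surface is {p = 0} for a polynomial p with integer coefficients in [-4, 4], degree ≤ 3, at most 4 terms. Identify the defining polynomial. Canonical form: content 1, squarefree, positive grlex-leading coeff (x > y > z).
deg p = 3.
From the axis intercepts and sections: the surface avoids every integer z-axis point in the box; the surface avoids every integer x-axis point in the box.
Assembling these constraints gives the stated polynomial.

x*y^2 + 3*y^3 + 2*y*z^2 + 3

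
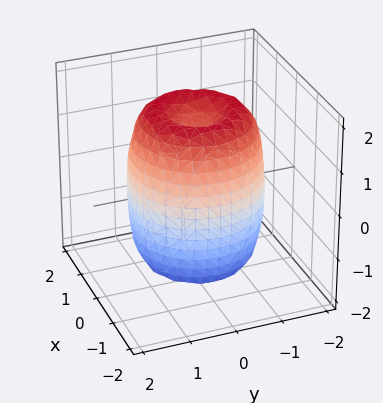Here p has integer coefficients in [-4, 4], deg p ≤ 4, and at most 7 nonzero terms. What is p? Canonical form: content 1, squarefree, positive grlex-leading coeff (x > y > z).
2*x^4 + 4*x^2*y^2 + 2*y^4 - 3*x^2 - 3*y^2 + z^2 - 2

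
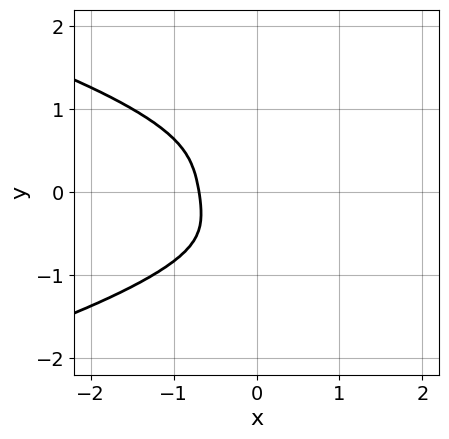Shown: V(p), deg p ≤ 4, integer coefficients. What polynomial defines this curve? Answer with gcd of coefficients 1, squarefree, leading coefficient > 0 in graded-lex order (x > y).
2*x^2*y^2 + 3*y^4 + 3*x^3 - x*y + 1

(a) Degree: a generic line meets the curve in up to 4 points, so deg p = 4.
(b) From the axis intercepts and sections: it misses every integer gridline on the y-axis.
(c) These observations pin down the coefficients.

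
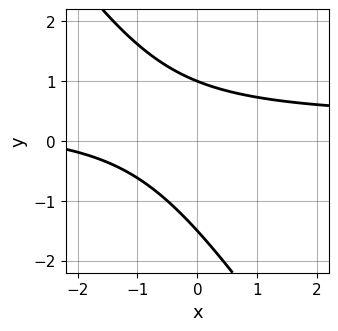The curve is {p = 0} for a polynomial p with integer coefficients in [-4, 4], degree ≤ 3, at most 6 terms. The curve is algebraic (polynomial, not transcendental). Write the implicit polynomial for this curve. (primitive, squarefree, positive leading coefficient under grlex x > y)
(a) The degree is 2 — the shape is more complex than any degree-1 curve.
(b) From the axis intercepts and sections: it misses every integer gridline on the x-axis; it crosses the y-axis at the gridline y = 1.
(c) Matching integer coefficients to the picture gives p.

3*x*y + 2*y^2 - x + y - 3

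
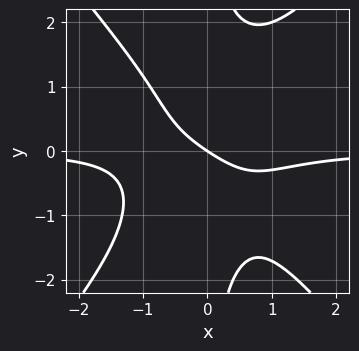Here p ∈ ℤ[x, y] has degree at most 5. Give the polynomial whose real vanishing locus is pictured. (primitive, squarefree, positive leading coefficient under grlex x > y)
3*x^3*y - 2*x*y^3 + x*y + 2*x + 3*y

Degree: no degree-3 curve has this shape, so deg p = 4.
Observable constraints: it crosses the x-axis at the gridline x = 0; it crosses the y-axis at the gridline y = 0.
Solving for integer coefficients yields p as stated.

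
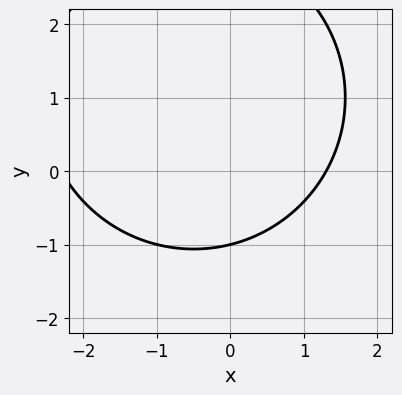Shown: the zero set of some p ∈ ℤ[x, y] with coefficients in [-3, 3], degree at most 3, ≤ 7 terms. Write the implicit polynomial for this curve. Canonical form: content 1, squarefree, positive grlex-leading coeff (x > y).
deg p = 2. The shape is more complex than any degree-1 curve.
From the axis intercepts and sections: it meets the y-axis at y = -1 (among the integer gridlines).
These observations pin down the coefficients.

x^2 + y^2 + x - 2*y - 3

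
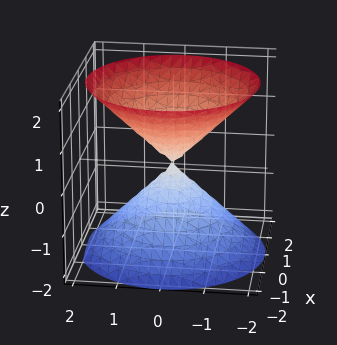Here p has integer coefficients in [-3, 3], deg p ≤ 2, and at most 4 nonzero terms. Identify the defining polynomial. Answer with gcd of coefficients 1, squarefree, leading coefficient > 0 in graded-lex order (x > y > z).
x^2 + y^2 - z^2

1. There are 2 components. They look like related sheets of one shape, so recover p as a whole.
2. The degree is 2 — a double cone through the origin; a quadric.
3. Symmetries: mirror symmetry z ↦ −z ⇒ only even powers of z; the surface is invariant under rotation about z: p = q(x² + y², z).
4. Checking where it meets the axes: one y-axis crossing is at y = 0; a circular section at z = -1 has radius exactly 1; it crosses the z-axis at the gridline z = 0; one x-axis crossing is at x = 0.
5. Together with the visible shape, these determine p as stated.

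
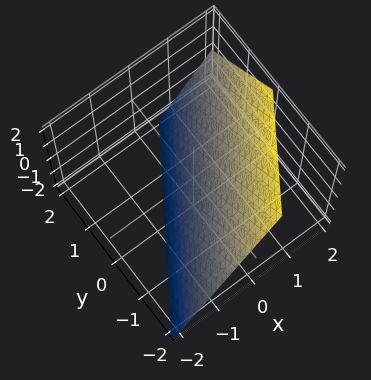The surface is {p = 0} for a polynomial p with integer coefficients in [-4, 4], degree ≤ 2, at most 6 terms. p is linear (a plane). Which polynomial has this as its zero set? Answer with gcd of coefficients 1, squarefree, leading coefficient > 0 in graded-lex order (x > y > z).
3*x - 2*y - 2*z - 2

(a) The degree is 1 — every cross-section is a straight line — this is a plane.
(b) Checking where it meets the axes: one y-axis crossing is at y = -1; it meets the z-axis at z = -1 (among the integer gridlines).
(c) The integer polynomial consistent with all of this is the stated p.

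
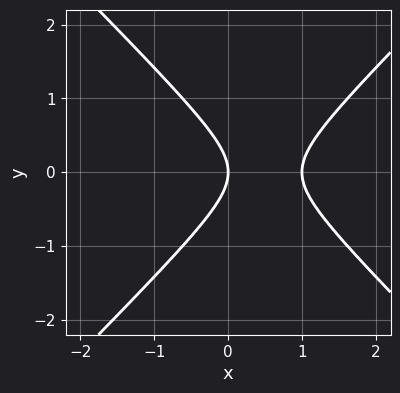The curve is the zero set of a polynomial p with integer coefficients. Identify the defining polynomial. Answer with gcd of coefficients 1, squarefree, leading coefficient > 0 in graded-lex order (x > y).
x^2 - y^2 - x

1. The degree is 2 — a generic line meets the curve in up to 2 points.
2. Symmetries: it's symmetric under y → −y, forcing even powers of y.
3. From the axis intercepts and sections: among the integer gridlines, it crosses the x-axis at x ∈ {0, 1}; one y-axis crossing is at y = 0.
4. Solving for integer coefficients yields p as stated.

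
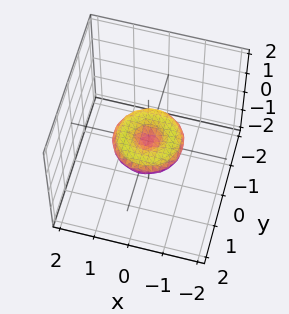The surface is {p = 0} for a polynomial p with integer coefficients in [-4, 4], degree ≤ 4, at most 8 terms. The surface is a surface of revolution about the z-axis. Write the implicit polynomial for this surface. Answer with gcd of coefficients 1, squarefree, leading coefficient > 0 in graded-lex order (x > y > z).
First, degree: no degree-3 surface has this shape, so deg p = 4.
Next, symmetries: rotational symmetry about the z-axis ⇒ p depends on x, y only through x² + y².
Next, reading off the gridlines: it meets the z-axis at z = 0 (among the integer gridlines); the y-axis gridline crossings are at y ∈ {-1, 0, 1}.
Finally, fitting integer coefficients to these (and the overall shape) gives p. Check: (-1, 0, 0) on the x-axis lies on the surface, and p(-1, 0, 0) = 0. ✓

x^4 + 2*x^2*y^2 + y^4 - x^2 - y^2 + 3*z^2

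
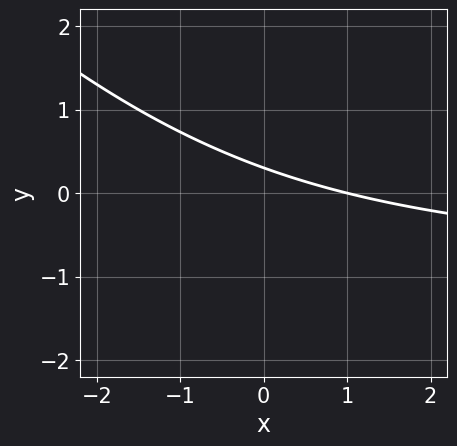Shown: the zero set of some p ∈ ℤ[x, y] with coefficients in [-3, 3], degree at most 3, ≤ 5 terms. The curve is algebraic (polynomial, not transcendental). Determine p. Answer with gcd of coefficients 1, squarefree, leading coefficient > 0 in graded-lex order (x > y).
First, deg p = 2. No degree-1 curve has this shape.
Then, from the axis intercepts and sections: one x-axis crossing is at x = 1.
Finally, putting this together gives p.

x*y + y^2 + x + 3*y - 1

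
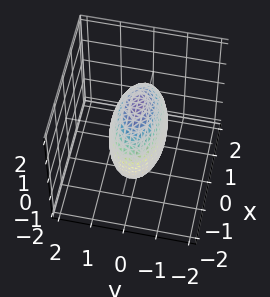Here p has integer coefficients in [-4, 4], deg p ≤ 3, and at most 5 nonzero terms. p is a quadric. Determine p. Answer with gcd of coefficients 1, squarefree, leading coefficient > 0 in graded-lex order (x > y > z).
x^2 + 3*y^2 + z^2 - 2

deg p = 2. Bounded and convex; a quadric.
Symmetries: mirror symmetry y ↦ −y ⇒ only even powers of y; mirror symmetry x ↦ −x ⇒ only even powers of x; the z ↦ −z reflection is a symmetry, so z appears only in even powers.
These observations pin down the coefficients.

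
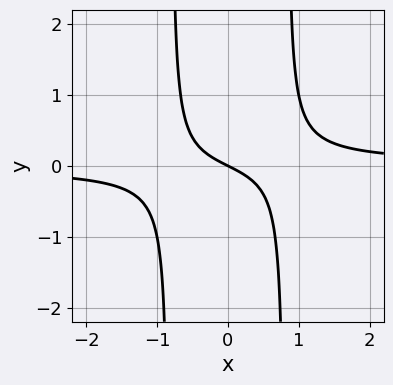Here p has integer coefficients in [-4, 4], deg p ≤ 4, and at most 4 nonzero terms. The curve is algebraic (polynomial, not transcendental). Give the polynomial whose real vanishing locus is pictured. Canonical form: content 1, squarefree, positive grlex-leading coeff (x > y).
3*x^2*y - x - 2*y

Degree: a generic line meets the curve in up to 3 points, so deg p = 3.
From the visible intercepts: it meets the x-axis at x = 0 (among the integer gridlines); it meets the y-axis at y = 0 (among the integer gridlines).
Together with the visible shape, these determine p as stated.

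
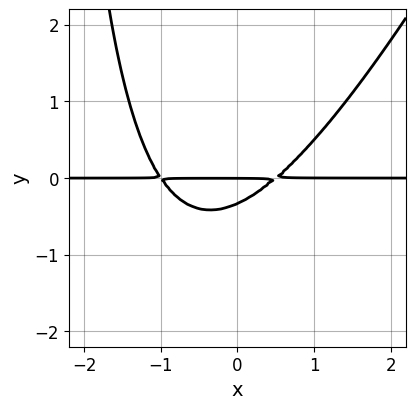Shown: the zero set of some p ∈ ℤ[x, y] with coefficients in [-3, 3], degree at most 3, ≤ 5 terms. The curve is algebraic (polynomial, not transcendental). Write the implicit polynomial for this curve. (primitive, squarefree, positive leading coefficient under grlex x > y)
Degree: the shape is more complex than any degree-2 curve, so deg p = 3.
Observable constraints: it meets the y-axis at y = 0 (among the integer gridlines); every point of the x-axis in the box is on the curve.
Together with the visible shape, these determine p as stated.

2*x^2*y - x*y^2 + x*y - 3*y^2 - y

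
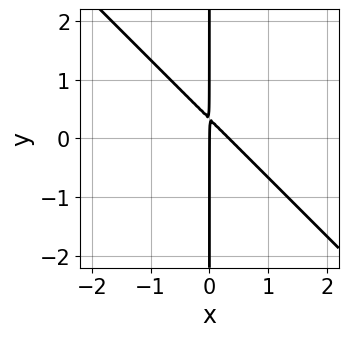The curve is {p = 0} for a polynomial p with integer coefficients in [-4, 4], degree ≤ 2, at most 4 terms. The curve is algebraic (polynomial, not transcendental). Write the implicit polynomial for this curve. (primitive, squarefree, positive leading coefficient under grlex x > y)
1. deg p = 2. No degree-1 curve has this shape.
2. Reading off the gridlines: every point of the y-axis in the box is on the curve; one x-axis crossing is at x = 0.
3. The integer polynomial consistent with all of this is the stated p.

3*x^2 + 3*x*y - x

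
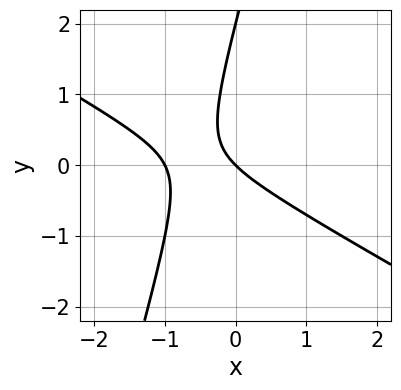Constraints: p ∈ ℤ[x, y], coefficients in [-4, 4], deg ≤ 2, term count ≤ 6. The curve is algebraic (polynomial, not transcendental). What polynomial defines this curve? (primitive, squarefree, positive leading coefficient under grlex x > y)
The degree is 2 — a generic line meets the curve in up to 2 points.
Against the integer gridlines: among the integer gridlines, it crosses the y-axis at y ∈ {0, 2}; the x-axis gridline crossings are at x ∈ {-1, 0}.
Fitting integer coefficients to these (and the overall shape) gives p.

2*x^2 + 3*x*y - y^2 + 2*x + 2*y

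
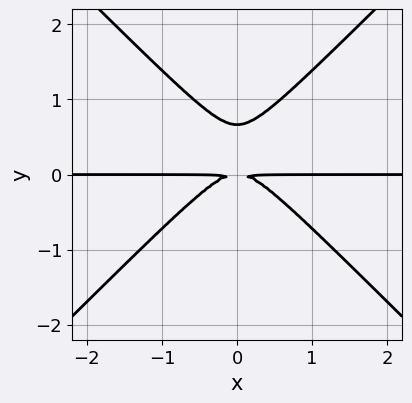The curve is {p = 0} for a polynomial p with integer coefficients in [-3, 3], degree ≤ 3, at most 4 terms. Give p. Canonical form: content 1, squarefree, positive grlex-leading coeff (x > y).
3*x^2*y - 3*y^3 + 2*y^2

Degree: the shape is more complex than any degree-2 curve, so deg p = 3.
Symmetries: the x ↦ −x reflection is a symmetry, so x appears only in even powers.
From the axis intercepts and sections: every point of the x-axis in the box is on the curve.
These observations pin down the coefficients.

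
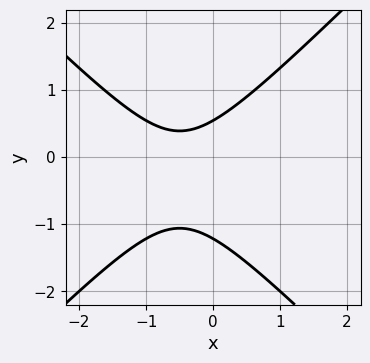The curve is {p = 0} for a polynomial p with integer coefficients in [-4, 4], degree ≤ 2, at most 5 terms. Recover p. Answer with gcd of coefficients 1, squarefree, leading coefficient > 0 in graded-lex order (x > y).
3*x^2 - 3*y^2 + 3*x - 2*y + 2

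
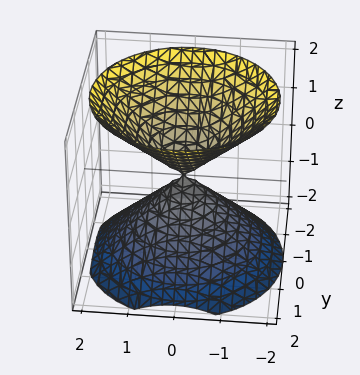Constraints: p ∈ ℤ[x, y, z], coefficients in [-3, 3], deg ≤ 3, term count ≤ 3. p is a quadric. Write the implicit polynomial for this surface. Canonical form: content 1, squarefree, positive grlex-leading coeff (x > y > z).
x^2 + y^2 - z^2

(a) I count 2 distinct pieces. They look like related sheets of one shape, so recover p as a whole.
(b) deg p = 2. A double cone through the origin; a quadric.
(c) Symmetries: it's symmetric under z → −z, forcing even powers of z; rotational symmetry about the z-axis ⇒ p depends on x, y only through x² + y².
(d) Observable constraints: one y-axis crossing is at y = 0; it crosses the x-axis at the gridline x = 0.
(e) These observations pin down the coefficients.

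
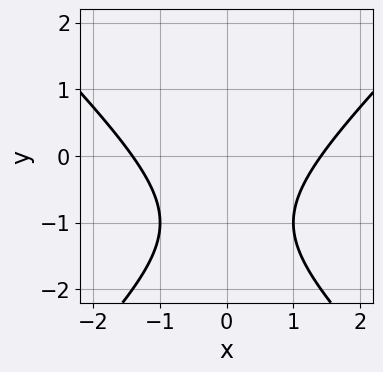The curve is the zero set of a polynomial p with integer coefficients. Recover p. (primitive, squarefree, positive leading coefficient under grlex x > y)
x^2 - y^2 - 2*y - 2

(a) Degree: no degree-1 curve has this shape, so deg p = 2.
(b) Symmetries: mirror symmetry x ↦ −x ⇒ only even powers of x.
(c) From the axis intercepts and sections: it misses every integer gridline on the y-axis.
(d) Together with the visible shape, these determine p as stated.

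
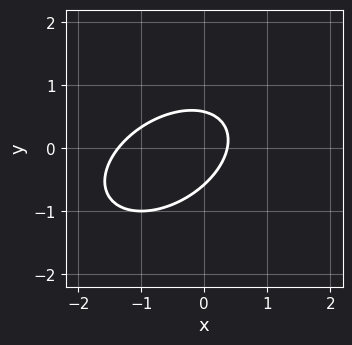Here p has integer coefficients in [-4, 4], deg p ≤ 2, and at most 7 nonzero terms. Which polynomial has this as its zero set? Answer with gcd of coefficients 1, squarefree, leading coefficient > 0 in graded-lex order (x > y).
2*x^2 - 2*x*y + 3*y^2 + 2*x - 1

1. Degree: a generic line meets the curve in up to 2 points, so deg p = 2.
2. The integer polynomial consistent with all of this is the stated p.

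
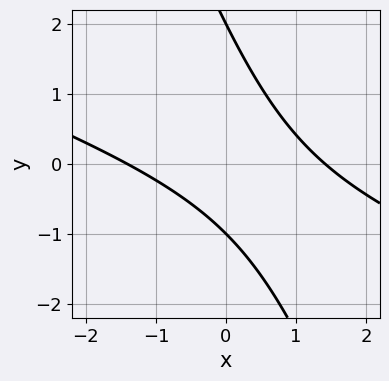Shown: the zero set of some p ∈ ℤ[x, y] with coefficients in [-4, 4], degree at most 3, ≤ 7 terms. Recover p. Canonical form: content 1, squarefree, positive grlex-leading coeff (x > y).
x^2 + 3*x*y + y^2 - y - 2

1. deg p = 2. No degree-1 curve has this shape.
2. From the axis intercepts and sections: the y-axis gridline crossings are at y ∈ {-1, 2}.
3. Fitting integer coefficients to these (and the overall shape) gives p.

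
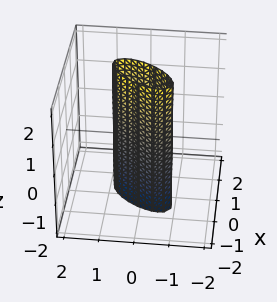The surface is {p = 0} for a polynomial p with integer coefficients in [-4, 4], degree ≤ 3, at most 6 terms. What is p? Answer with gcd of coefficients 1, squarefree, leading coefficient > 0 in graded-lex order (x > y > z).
3*x^2 - 3*x*y + 2*y^2 - 1

1. The degree is 2 — a generic line meets the surface in up to 2 points.
2. Reading off the gridlines: it misses every integer gridline on the z-axis.
3. Solving for integer coefficients yields p as stated.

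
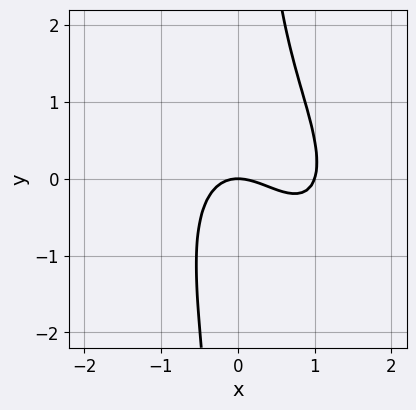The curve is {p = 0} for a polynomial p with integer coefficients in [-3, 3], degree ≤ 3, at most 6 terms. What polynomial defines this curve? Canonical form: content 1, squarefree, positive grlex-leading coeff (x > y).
First, deg p = 3. No degree-2 curve has this shape.
Then, against the integer gridlines: among the integer gridlines, it crosses the x-axis at x ∈ {0, 1}; it crosses the y-axis at the gridline y = 0.
Finally, together with the visible shape, these determine p as stated.

3*x^3 + 2*x^2*y + 2*x*y^2 - 3*x^2 - 3*y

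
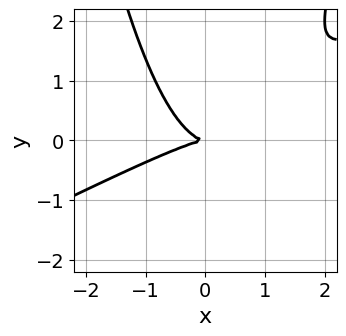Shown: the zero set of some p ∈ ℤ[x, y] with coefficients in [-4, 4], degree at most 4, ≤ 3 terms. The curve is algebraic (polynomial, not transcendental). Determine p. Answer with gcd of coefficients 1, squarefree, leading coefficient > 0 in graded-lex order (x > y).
x^3 - 2*x^2*y + 2*y^2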